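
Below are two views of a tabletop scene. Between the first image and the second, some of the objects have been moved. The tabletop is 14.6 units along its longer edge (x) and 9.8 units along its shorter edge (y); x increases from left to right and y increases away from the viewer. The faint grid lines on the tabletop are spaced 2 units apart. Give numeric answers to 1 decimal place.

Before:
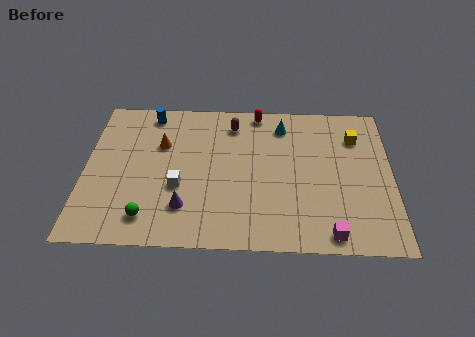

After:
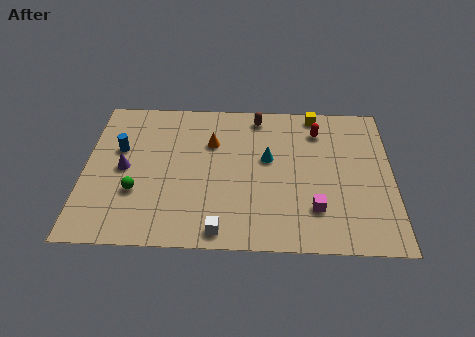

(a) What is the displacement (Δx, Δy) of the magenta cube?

(-0.7, 1.5)

The magenta cube started near (11.6, 1.0) and ended near (10.9, 2.5).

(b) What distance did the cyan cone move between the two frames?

2.4

The cyan cone was near (9.4, 8.0) before and (8.7, 5.7) after, so it travelled √(0.7² + 2.3²) ≈ 2.4 units.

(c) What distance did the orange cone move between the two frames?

2.4

The orange cone was near (3.6, 6.5) before and (6.0, 6.7) after, so it travelled √(2.4² + 0.2²) ≈ 2.4 units.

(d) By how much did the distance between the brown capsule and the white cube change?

+2.8

Before: roughly 5.0 units apart; after: 7.8. That's 2.8 units further apart.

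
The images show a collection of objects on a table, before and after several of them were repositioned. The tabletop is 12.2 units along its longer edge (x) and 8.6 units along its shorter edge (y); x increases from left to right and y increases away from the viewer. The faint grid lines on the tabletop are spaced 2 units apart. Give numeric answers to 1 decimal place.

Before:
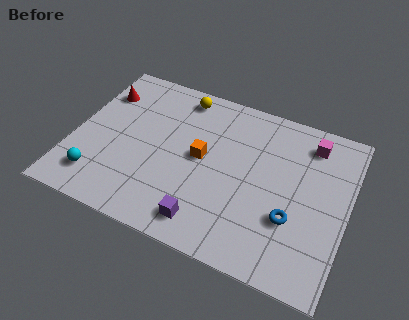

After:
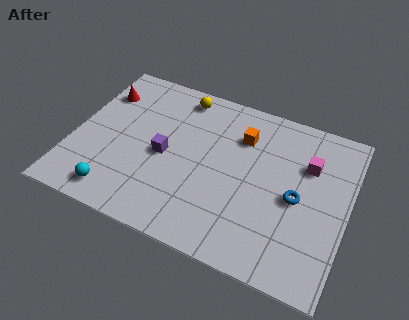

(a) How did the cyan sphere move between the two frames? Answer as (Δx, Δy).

(0.9, -0.5)

The cyan sphere started near (1.4, 1.7) and ended near (2.3, 1.2).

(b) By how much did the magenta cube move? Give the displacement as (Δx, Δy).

(0.0, -1.2)

From the two frames, the magenta cube sits at roughly (10.3, 7.1) before and (10.3, 5.9) after.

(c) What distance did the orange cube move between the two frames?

2.4

From (5.7, 4.5) to (7.3, 6.3), the orange cube covered √(1.6² + 1.8²) ≈ 2.4 units.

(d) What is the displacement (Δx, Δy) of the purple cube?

(-2.2, 2.7)

The purple cube was at about (6.3, 1.3) and moved to about (4.1, 4.0).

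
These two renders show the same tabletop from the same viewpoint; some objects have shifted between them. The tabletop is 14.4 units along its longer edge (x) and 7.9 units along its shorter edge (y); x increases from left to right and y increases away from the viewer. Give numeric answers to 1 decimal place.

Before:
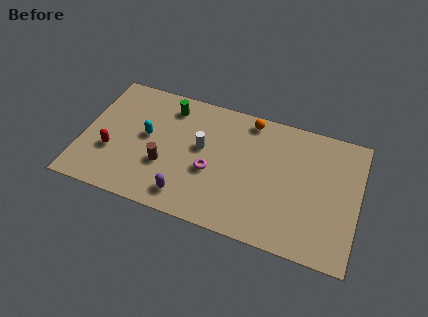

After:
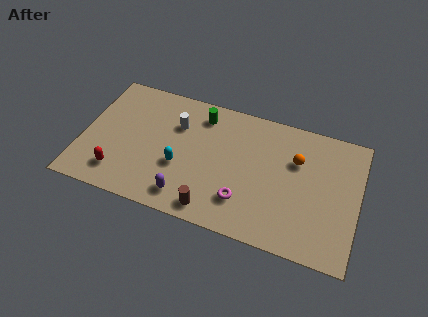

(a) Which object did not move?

the purple capsule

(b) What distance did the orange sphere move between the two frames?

3.1

The orange sphere moved from about (8.5, 7.0) to (11.1, 5.3), a distance of √(2.6² + 1.7²) ≈ 3.1.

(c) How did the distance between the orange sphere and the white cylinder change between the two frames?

+2.9

They were about 3.4 units apart before and 6.3 after — 2.9 units further apart.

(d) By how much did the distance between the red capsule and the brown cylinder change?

+2.2

They were about 2.8 units apart before and 5.0 after — 2.2 units further apart.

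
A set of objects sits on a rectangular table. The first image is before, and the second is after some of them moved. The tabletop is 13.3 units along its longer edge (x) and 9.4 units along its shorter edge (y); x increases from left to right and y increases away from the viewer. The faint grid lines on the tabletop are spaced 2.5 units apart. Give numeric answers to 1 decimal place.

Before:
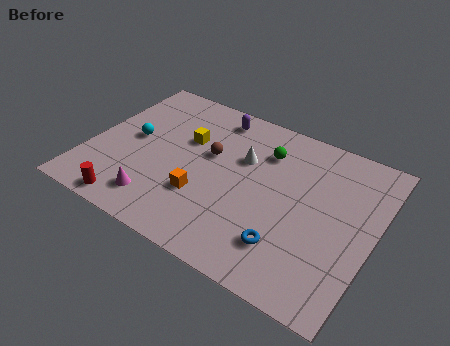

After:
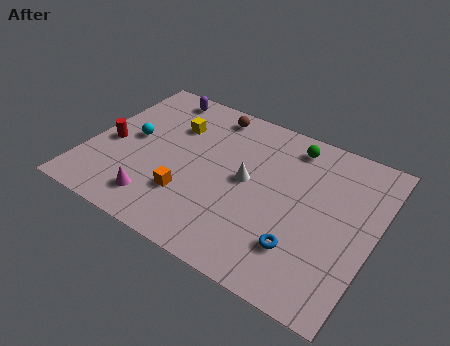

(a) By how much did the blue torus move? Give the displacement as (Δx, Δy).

(0.6, 0.2)

The blue torus started near (9.7, 2.2) and ended near (10.3, 2.4).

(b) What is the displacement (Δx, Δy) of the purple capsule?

(-2.8, 0.2)

The purple capsule started near (5.3, 8.1) and ended near (2.5, 8.3).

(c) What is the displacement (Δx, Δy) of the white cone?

(0.4, -1.2)

The white cone started near (7.0, 6.1) and ended near (7.4, 4.9).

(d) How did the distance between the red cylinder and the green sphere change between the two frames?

+0.8

The distance was about 8.1 in the first image and 8.9 in the second, so they moved 0.8 units further apart.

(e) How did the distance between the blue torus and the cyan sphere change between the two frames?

+0.5

The distance was about 8.3 in the first image and 8.8 in the second, so they moved 0.5 units further apart.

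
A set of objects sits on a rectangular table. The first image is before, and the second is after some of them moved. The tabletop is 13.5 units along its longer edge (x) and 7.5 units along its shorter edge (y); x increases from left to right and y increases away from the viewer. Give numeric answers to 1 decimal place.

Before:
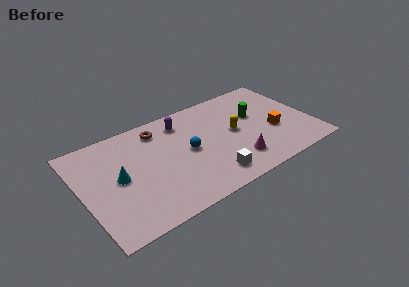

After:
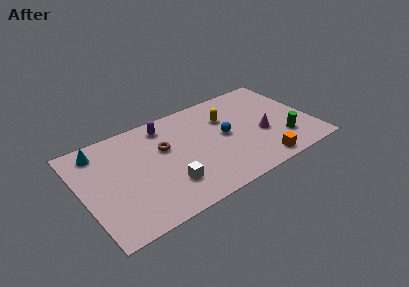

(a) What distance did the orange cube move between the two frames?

2.3

From (11.2, 2.9) to (10.0, 0.9), the orange cube covered √(1.2² + 2.0²) ≈ 2.3 units.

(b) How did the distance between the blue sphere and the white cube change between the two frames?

+1.5

They were about 2.7 units apart before and 4.2 after — 1.5 units further apart.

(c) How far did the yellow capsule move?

1.3

The yellow capsule moved from about (9.0, 3.9) to (8.7, 5.2), a distance of √(0.3² + 1.3²) ≈ 1.3.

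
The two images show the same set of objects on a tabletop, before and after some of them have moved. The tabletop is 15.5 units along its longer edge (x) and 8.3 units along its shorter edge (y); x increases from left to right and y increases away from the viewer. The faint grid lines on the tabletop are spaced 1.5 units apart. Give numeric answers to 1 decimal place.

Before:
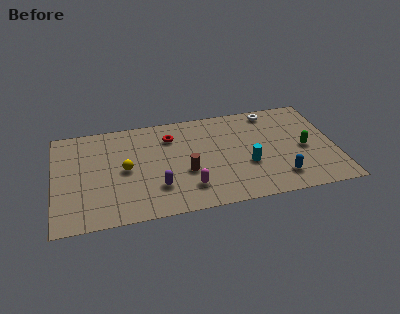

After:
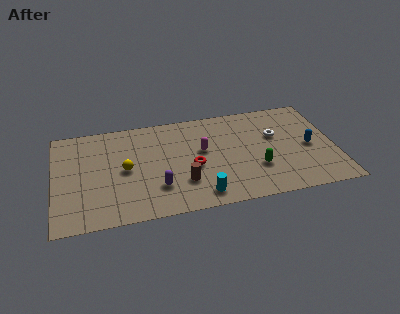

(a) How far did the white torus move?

2.1

The white torus moved from about (12.2, 7.3) to (12.3, 5.2), a distance of √(0.1² + 2.1²) ≈ 2.1.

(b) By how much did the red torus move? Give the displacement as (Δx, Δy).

(1.1, -2.7)

From the two frames, the red torus sits at roughly (6.5, 6.3) before and (7.6, 3.6) after.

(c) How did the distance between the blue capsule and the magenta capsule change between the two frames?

+1.0

The distance was about 5.0 in the first image and 6.0 in the second, so they moved 1.0 units further apart.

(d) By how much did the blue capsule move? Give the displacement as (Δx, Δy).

(1.8, 2.2)

The blue capsule started near (12.3, 1.7) and ended near (14.1, 3.9).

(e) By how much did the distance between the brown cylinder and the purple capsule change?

-0.4

The distance was about 1.8 in the first image and 1.4 in the second, so they moved 0.4 units closer together.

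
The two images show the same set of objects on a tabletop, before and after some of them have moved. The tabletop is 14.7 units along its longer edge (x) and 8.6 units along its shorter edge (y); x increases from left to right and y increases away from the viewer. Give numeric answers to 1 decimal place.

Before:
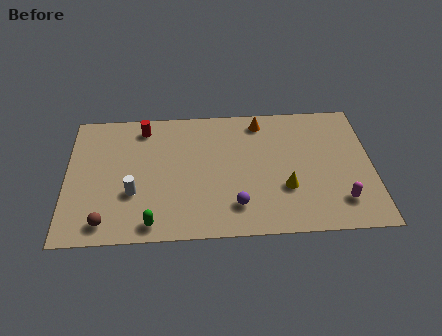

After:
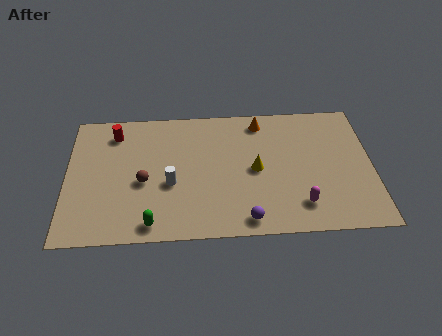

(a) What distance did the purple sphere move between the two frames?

1.0

From (8.1, 1.9) to (8.6, 1.0), the purple sphere covered √(0.5² + 0.9²) ≈ 1.0 units.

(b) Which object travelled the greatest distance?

the brown sphere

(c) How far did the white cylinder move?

1.9

The white cylinder was near (3.2, 3.0) before and (5.0, 3.5) after, so it travelled √(1.8² + 0.5²) ≈ 1.9 units.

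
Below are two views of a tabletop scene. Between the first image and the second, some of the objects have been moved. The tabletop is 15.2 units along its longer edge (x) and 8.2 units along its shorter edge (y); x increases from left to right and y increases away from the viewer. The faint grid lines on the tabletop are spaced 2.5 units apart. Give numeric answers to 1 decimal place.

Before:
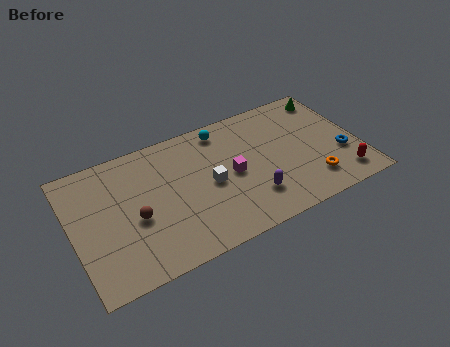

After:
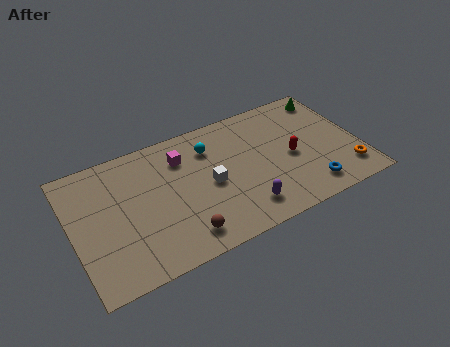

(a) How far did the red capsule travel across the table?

3.4

From (14.0, 1.4) to (11.6, 3.8), the red capsule covered √(2.4² + 2.4²) ≈ 3.4 units.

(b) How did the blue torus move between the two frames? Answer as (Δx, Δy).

(-2.0, -1.5)

The blue torus was at about (14.2, 2.9) and moved to about (12.2, 1.4).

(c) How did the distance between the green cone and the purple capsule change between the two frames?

+0.7

The distance was about 7.0 in the first image and 7.7 in the second, so they moved 0.7 units further apart.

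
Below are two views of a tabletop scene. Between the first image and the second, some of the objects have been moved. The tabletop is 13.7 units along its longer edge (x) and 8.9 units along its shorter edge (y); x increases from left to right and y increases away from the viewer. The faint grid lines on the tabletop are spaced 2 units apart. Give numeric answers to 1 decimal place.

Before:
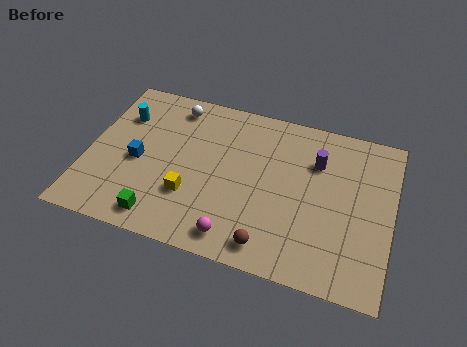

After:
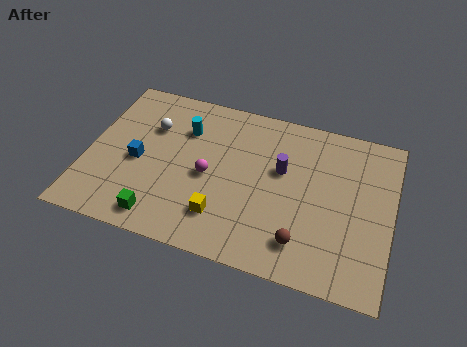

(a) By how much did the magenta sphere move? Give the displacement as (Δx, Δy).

(-1.5, 2.9)

From the two frames, the magenta sphere sits at roughly (7.0, 1.2) before and (5.5, 4.1) after.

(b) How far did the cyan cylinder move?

2.9

From (1.3, 6.4) to (4.2, 6.4), the cyan cylinder covered √(2.9² + 0.0²) ≈ 2.9 units.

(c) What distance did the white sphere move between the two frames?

1.7

The white sphere was near (3.6, 7.6) before and (2.7, 6.1) after, so it travelled √(0.9² + 1.5²) ≈ 1.7 units.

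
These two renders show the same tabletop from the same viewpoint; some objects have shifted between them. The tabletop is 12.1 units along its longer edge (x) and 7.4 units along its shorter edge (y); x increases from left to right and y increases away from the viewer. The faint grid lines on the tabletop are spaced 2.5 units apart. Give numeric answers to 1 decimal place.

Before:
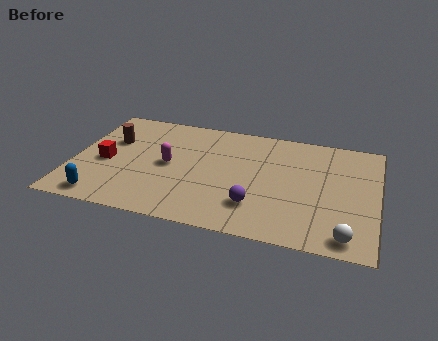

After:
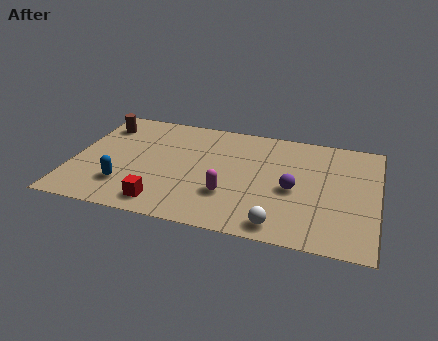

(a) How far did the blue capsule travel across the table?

1.3

The blue capsule was near (1.4, 0.9) before and (2.2, 1.9) after, so it travelled √(0.8² + 1.0²) ≈ 1.3 units.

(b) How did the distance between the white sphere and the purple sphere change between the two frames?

-1.3

They were about 3.7 units apart before and 2.4 after — 1.3 units closer together.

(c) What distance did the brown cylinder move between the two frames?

1.1

From (1.4, 4.8) to (0.9, 5.8), the brown cylinder covered √(0.5² + 1.0²) ≈ 1.1 units.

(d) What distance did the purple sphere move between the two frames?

2.0

The purple sphere moved from about (7.4, 1.9) to (8.8, 3.3), a distance of √(1.4² + 1.4²) ≈ 2.0.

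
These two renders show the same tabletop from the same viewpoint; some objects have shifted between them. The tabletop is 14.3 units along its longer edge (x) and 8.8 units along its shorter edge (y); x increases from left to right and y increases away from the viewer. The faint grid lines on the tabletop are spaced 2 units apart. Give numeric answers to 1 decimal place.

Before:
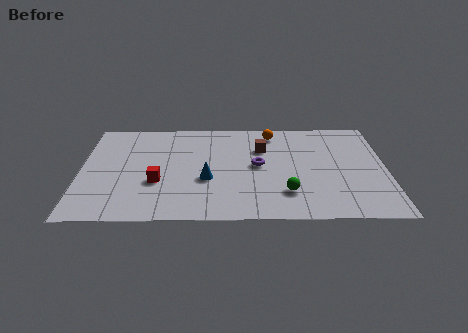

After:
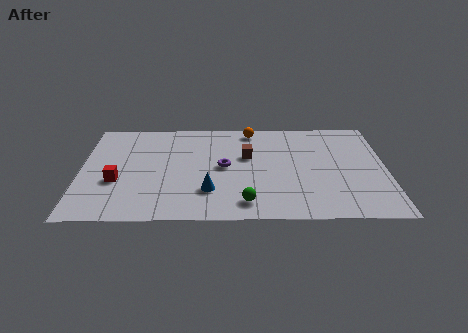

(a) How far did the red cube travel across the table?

1.9

The red cube was near (3.6, 3.2) before and (1.7, 3.3) after, so it travelled √(1.9² + 0.1²) ≈ 1.9 units.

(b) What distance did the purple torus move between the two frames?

1.6

The purple torus moved from about (8.3, 4.6) to (6.7, 4.5), a distance of √(1.6² + 0.1²) ≈ 1.6.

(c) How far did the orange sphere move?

1.0

The orange sphere was near (9.0, 7.5) before and (8.0, 7.8) after, so it travelled √(1.0² + 0.3²) ≈ 1.0 units.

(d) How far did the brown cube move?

1.0

The brown cube moved from about (8.5, 6.1) to (7.8, 5.4), a distance of √(0.7² + 0.7²) ≈ 1.0.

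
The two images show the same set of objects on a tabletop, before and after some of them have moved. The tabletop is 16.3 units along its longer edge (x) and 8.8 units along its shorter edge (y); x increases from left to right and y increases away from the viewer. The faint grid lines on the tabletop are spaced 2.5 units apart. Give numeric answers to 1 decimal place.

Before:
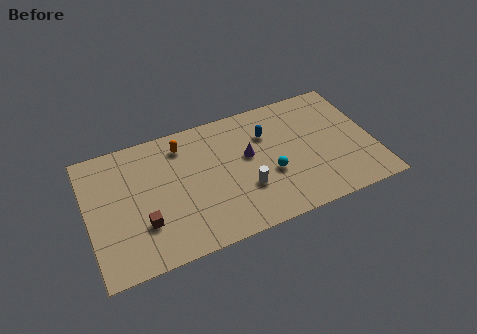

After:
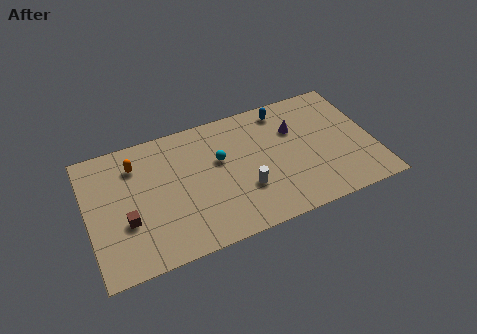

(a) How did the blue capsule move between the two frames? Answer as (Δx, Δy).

(1.1, 1.4)

The blue capsule was at about (10.4, 6.2) and moved to about (11.5, 7.6).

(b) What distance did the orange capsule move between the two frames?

2.7

From (5.6, 7.2) to (2.9, 6.8), the orange capsule covered √(2.7² + 0.4²) ≈ 2.7 units.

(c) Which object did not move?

the white cylinder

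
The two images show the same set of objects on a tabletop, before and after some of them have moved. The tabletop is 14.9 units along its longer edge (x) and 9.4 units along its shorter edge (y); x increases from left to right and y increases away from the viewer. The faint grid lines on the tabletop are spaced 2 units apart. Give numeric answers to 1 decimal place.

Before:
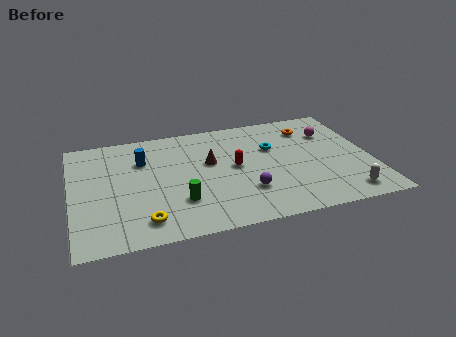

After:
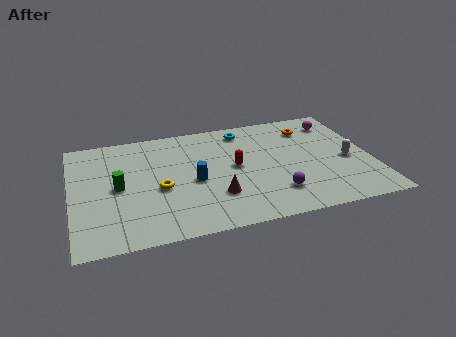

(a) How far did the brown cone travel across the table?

2.9

From (6.9, 5.6) to (7.0, 2.7), the brown cone covered √(0.1² + 2.9²) ≈ 2.9 units.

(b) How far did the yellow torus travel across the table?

2.6

The yellow torus was near (3.4, 1.6) before and (4.3, 4.0) after, so it travelled √(0.9² + 2.4²) ≈ 2.6 units.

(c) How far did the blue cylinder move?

3.4

The blue cylinder was near (3.6, 6.6) before and (6.0, 4.2) after, so it travelled √(2.4² + 2.4²) ≈ 3.4 units.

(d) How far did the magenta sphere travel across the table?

1.0

The magenta sphere was near (13.1, 6.7) before and (13.5, 7.6) after, so it travelled √(0.4² + 0.9²) ≈ 1.0 units.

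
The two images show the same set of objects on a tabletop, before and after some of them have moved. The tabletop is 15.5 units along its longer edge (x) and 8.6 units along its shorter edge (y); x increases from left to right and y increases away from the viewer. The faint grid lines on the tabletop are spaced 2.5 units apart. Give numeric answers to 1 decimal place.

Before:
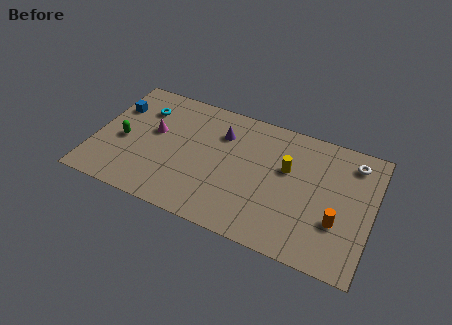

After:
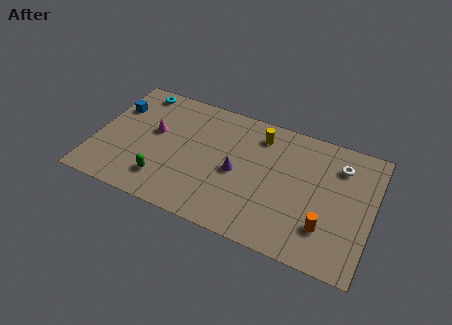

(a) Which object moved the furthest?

the green capsule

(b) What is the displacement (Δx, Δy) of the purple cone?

(1.1, -2.3)

The purple cone started near (6.9, 6.3) and ended near (8.0, 4.0).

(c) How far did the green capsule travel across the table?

3.1

From (1.6, 3.8) to (4.1, 1.9), the green capsule covered √(2.5² + 1.9²) ≈ 3.1 units.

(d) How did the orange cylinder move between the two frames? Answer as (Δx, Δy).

(-0.6, -0.6)

From the two frames, the orange cylinder sits at roughly (13.7, 2.9) before and (13.1, 2.3) after.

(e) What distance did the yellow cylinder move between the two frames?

2.4

The yellow cylinder moved from about (10.7, 5.3) to (9.0, 7.0), a distance of √(1.7² + 1.7²) ≈ 2.4.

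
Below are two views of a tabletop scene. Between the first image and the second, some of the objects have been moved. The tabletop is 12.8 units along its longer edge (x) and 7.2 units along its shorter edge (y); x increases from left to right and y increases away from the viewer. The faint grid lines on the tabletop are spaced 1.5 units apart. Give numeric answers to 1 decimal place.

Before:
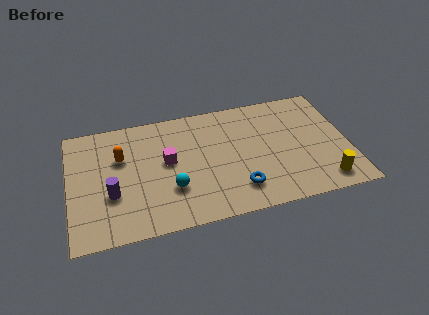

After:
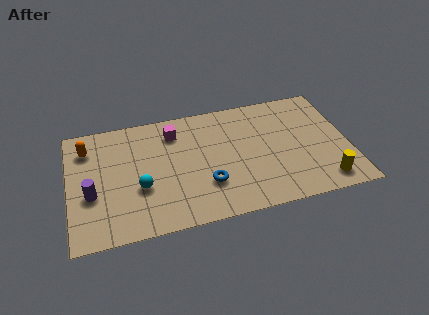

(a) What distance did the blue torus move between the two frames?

1.5

The blue torus moved from about (7.6, 1.6) to (6.2, 2.2), a distance of √(1.4² + 0.6²) ≈ 1.5.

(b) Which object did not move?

the yellow cylinder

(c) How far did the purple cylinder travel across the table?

0.9

The purple cylinder was near (1.9, 2.6) before and (1.0, 2.8) after, so it travelled √(0.9² + 0.2²) ≈ 0.9 units.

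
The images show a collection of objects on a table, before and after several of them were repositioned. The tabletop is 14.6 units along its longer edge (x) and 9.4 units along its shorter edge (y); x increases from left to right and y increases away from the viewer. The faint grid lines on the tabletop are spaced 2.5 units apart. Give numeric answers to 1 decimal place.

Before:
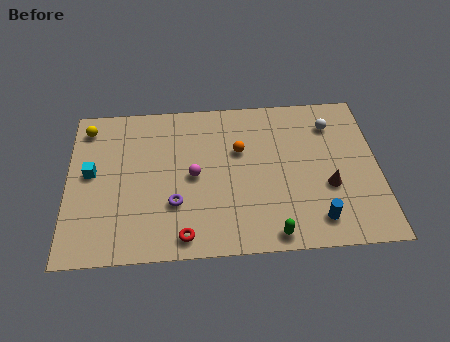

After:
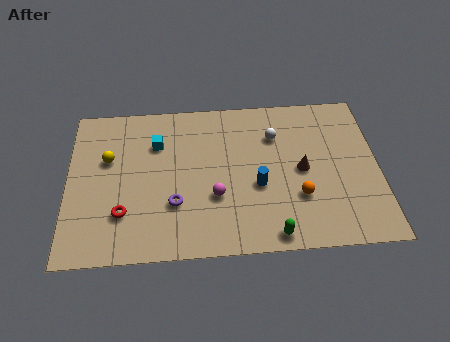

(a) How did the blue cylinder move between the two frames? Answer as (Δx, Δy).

(-2.7, 2.2)

The blue cylinder was at about (11.6, 1.6) and moved to about (8.9, 3.8).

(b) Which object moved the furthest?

the orange sphere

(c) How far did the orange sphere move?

4.0

The orange sphere was near (8.1, 6.0) before and (10.8, 3.0) after, so it travelled √(2.7² + 3.0²) ≈ 4.0 units.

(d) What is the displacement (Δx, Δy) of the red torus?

(-2.8, 1.5)

From the two frames, the red torus sits at roughly (5.4, 1.1) before and (2.6, 2.6) after.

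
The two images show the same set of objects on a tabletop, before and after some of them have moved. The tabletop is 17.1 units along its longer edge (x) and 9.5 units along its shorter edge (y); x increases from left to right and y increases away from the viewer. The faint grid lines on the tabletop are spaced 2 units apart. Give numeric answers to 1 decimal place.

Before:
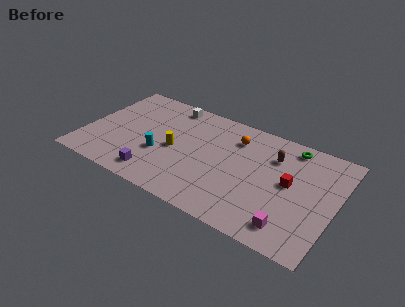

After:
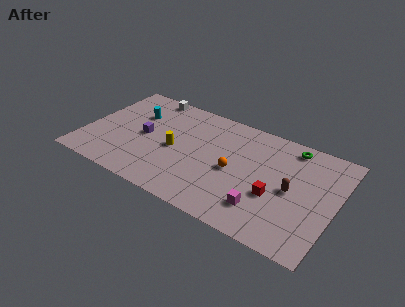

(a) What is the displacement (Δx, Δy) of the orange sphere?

(0.3, -2.9)

The orange sphere was at about (10.0, 7.3) and moved to about (10.3, 4.4).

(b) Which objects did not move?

the yellow cylinder and the green torus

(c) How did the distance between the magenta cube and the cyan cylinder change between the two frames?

+1.0

They were about 9.4 units apart before and 10.4 after — 1.0 units further apart.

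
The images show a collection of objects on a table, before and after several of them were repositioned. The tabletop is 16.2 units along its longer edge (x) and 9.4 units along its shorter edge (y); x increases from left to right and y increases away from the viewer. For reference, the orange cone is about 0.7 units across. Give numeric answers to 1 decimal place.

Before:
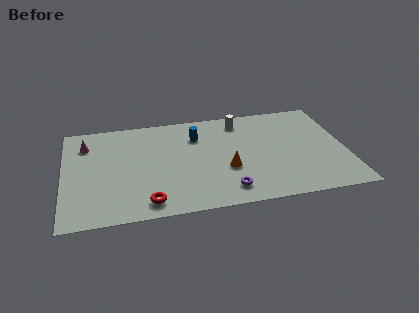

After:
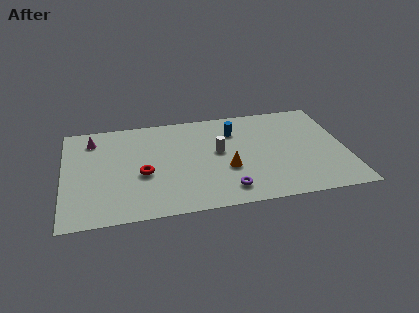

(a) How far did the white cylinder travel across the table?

3.0

The white cylinder was near (10.3, 7.9) before and (8.9, 5.2) after, so it travelled √(1.4² + 2.7²) ≈ 3.0 units.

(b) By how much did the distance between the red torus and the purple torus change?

+0.7

The distance was about 4.5 in the first image and 5.2 in the second, so they moved 0.7 units further apart.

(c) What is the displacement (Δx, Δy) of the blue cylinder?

(2.2, 0.1)

The blue cylinder started near (7.7, 6.9) and ended near (9.9, 7.0).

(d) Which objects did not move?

the purple torus and the orange cone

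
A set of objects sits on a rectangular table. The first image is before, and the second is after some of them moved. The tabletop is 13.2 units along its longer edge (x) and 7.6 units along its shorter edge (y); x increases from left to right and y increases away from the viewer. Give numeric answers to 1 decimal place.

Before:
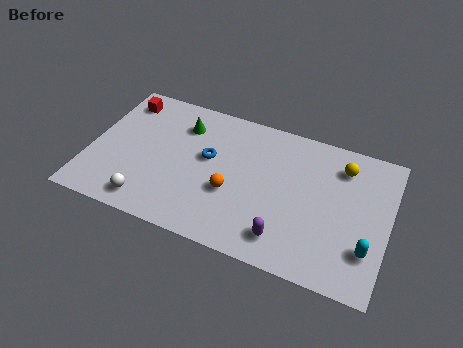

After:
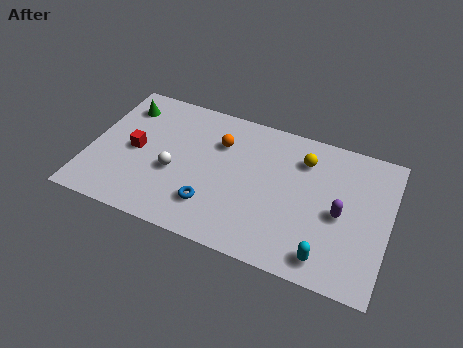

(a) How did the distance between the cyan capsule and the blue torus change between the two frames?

-2.4

Before: roughly 7.6 units apart; after: 5.2. That's 2.4 units closer together.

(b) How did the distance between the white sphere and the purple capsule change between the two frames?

+1.3

They were about 6.0 units apart before and 7.3 after — 1.3 units further apart.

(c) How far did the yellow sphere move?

1.7

From (11.0, 6.0) to (9.3, 5.8), the yellow sphere covered √(1.7² + 0.2²) ≈ 1.7 units.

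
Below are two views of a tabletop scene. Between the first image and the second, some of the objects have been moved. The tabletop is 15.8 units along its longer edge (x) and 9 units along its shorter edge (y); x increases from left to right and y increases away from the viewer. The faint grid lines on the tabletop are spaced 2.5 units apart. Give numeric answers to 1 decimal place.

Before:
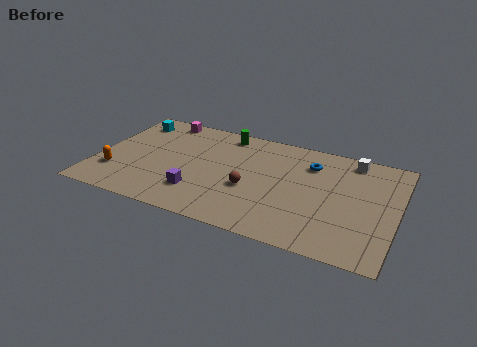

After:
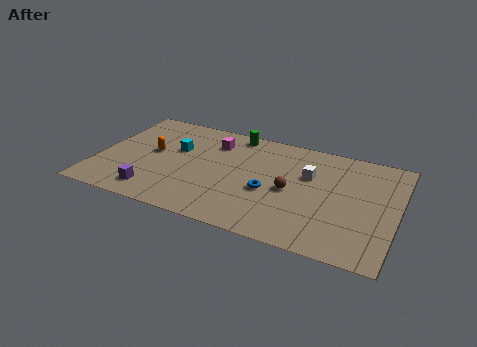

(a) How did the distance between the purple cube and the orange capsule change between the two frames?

-1.1

Before: roughly 4.5 units apart; after: 3.4. That's 1.1 units closer together.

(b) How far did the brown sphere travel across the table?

2.2

The brown sphere moved from about (8.2, 3.6) to (10.3, 4.2), a distance of √(2.1² + 0.6²) ≈ 2.2.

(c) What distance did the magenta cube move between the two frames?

3.2

The magenta cube moved from about (2.9, 8.1) to (5.9, 6.9), a distance of √(3.0² + 1.2²) ≈ 3.2.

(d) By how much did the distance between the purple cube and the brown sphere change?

+4.6

The distance was about 2.9 in the first image and 7.5 in the second, so they moved 4.6 units further apart.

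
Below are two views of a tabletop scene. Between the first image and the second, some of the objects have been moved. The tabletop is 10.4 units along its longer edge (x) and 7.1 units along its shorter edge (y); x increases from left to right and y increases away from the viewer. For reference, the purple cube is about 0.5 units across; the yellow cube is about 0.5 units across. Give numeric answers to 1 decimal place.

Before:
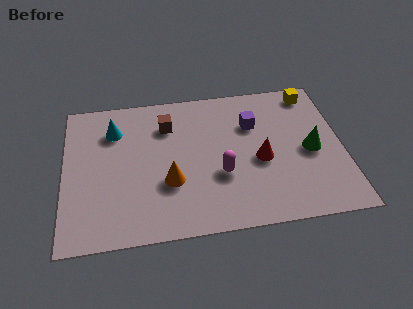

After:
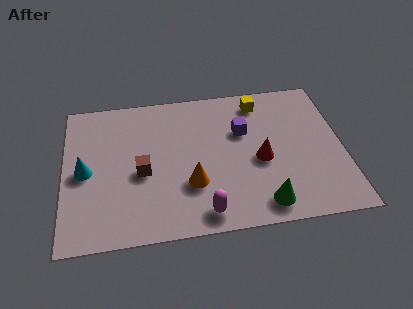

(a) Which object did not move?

the red cone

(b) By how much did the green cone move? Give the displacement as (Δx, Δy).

(-1.9, -2.3)

The green cone started near (9.2, 3.3) and ended near (7.3, 1.0).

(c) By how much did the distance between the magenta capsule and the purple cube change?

+1.4

They were about 2.6 units apart before and 4.0 after — 1.4 units further apart.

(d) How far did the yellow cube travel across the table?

2.0

From (9.4, 6.2) to (7.4, 6.0), the yellow cube covered √(2.0² + 0.2²) ≈ 2.0 units.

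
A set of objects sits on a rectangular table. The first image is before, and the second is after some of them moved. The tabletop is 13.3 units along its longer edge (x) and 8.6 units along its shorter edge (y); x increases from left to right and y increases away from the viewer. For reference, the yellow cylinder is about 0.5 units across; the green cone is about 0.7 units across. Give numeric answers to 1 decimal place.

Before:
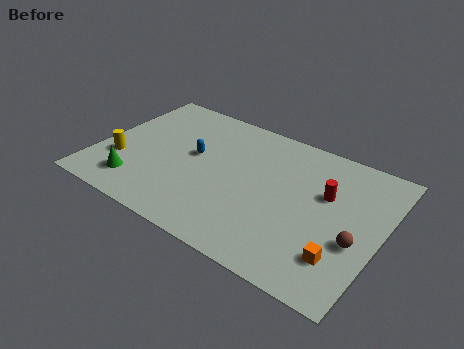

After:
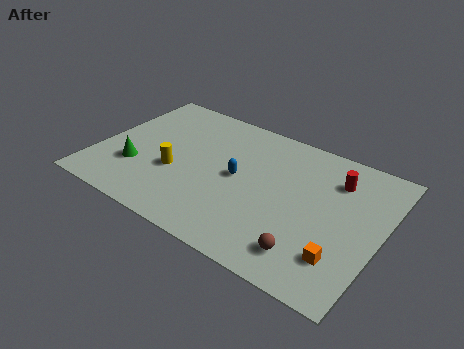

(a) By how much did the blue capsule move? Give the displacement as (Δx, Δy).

(2.2, -0.4)

The blue capsule started near (4.4, 4.8) and ended near (6.6, 4.4).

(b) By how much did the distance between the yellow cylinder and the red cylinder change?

-2.0

The distance was about 9.8 in the first image and 7.8 in the second, so they moved 2.0 units closer together.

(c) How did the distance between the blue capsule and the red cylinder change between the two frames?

-1.4

The distance was about 6.2 in the first image and 4.8 in the second, so they moved 1.4 units closer together.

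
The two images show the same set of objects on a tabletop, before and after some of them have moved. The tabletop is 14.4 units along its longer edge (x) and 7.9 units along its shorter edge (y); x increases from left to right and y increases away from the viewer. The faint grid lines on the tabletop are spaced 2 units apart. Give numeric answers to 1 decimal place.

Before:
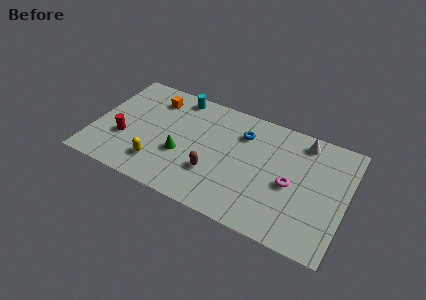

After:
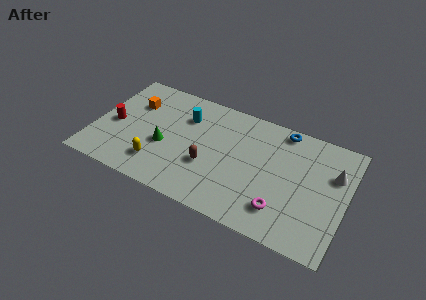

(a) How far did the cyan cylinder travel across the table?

1.4

From (4.4, 7.0) to (5.0, 5.7), the cyan cylinder covered √(0.6² + 1.3²) ≈ 1.4 units.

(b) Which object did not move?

the yellow capsule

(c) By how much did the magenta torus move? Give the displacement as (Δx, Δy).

(-0.3, -1.8)

From the two frames, the magenta torus sits at roughly (11.3, 3.6) before and (11.0, 1.8) after.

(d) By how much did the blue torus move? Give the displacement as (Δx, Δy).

(2.2, 1.2)

The blue torus was at about (8.3, 5.9) and moved to about (10.5, 7.1).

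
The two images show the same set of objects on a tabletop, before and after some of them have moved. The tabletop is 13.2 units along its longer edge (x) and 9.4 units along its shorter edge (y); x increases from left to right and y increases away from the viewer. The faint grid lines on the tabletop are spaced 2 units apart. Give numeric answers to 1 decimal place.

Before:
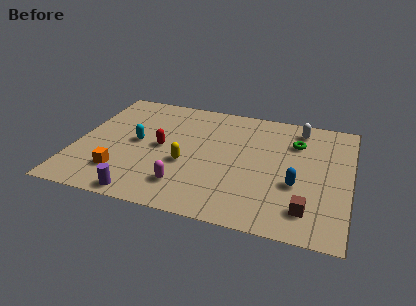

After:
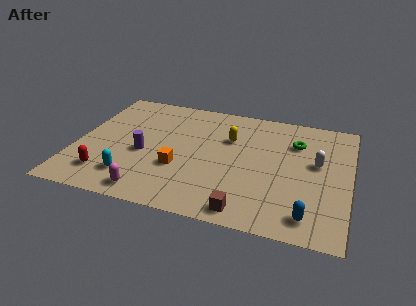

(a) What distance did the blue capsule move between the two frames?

2.2

From (10.7, 3.5) to (11.4, 1.4), the blue capsule covered √(0.7² + 2.1²) ≈ 2.2 units.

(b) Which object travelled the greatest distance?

the red capsule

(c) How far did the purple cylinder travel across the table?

3.2

From (3.6, 0.8) to (3.3, 4.0), the purple cylinder covered √(0.3² + 3.2²) ≈ 3.2 units.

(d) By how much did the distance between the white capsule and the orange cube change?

-3.2

They were about 10.0 units apart before and 6.8 after — 3.2 units closer together.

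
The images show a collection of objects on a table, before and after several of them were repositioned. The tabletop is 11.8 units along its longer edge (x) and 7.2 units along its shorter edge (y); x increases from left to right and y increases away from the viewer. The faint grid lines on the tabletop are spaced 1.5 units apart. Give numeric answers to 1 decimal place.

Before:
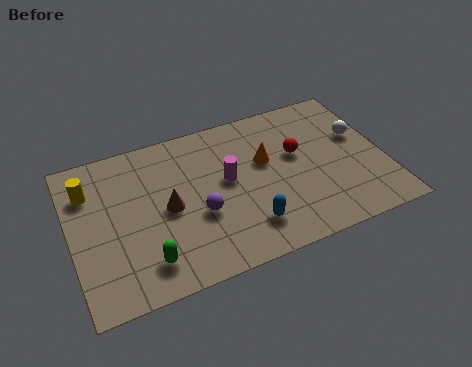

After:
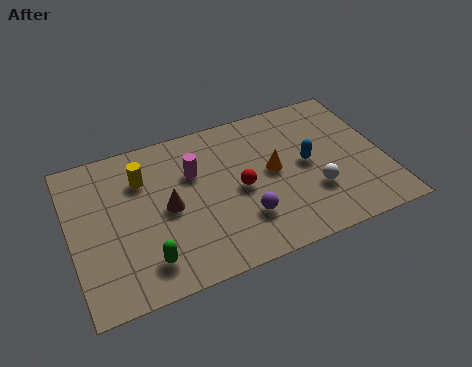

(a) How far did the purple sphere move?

1.8

From (4.7, 2.8) to (6.3, 2.0), the purple sphere covered √(1.6² + 0.8²) ≈ 1.8 units.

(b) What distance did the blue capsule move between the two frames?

3.3

The blue capsule moved from about (6.4, 1.6) to (8.9, 3.7), a distance of √(2.5² + 2.1²) ≈ 3.3.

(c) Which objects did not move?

the green capsule and the brown cone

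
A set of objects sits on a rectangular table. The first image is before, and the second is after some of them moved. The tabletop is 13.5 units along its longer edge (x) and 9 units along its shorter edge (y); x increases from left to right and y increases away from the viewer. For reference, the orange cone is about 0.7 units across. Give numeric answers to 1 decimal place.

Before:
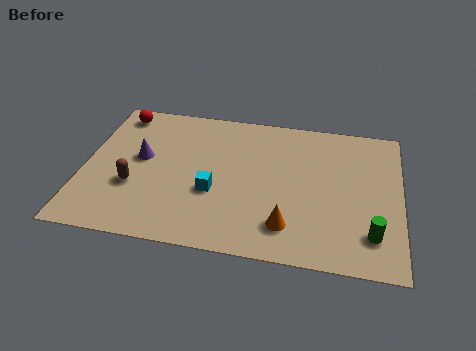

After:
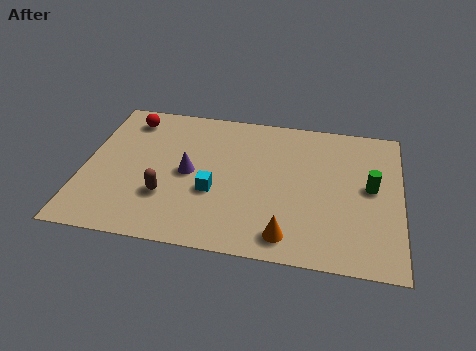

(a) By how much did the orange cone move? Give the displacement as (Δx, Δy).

(0.0, -0.6)

From the two frames, the orange cone sits at roughly (8.8, 1.9) before and (8.8, 1.3) after.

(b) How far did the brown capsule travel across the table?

1.5

The brown capsule moved from about (2.2, 3.2) to (3.6, 2.8), a distance of √(1.4² + 0.4²) ≈ 1.5.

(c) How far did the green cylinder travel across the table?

2.8

The green cylinder was near (12.3, 2.0) before and (12.2, 4.8) after, so it travelled √(0.1² + 2.8²) ≈ 2.8 units.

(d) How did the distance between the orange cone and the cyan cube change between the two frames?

+0.3

The distance was about 3.5 in the first image and 3.8 in the second, so they moved 0.3 units further apart.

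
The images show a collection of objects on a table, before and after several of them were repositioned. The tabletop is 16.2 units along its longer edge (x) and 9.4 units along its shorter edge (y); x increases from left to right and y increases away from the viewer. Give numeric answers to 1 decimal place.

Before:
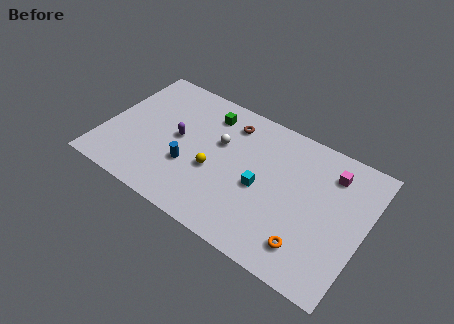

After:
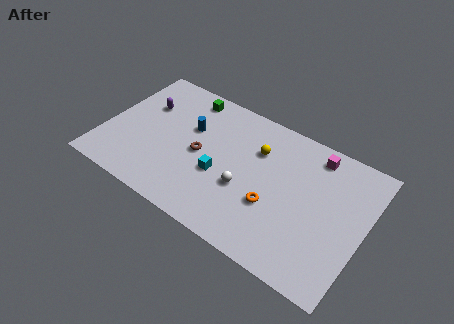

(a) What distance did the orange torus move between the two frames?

2.8

The orange torus was near (13.2, 1.9) before and (10.8, 3.4) after, so it travelled √(2.4² + 1.5²) ≈ 2.8 units.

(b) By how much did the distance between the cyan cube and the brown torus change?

-2.6

Before: roughly 4.2 units apart; after: 1.6. That's 2.6 units closer together.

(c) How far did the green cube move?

1.6

The green cube was near (6.0, 7.6) before and (4.5, 8.2) after, so it travelled √(1.5² + 0.6²) ≈ 1.6 units.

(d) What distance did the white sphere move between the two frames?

3.0

The white sphere was near (7.0, 5.9) before and (9.0, 3.6) after, so it travelled √(2.0² + 2.3²) ≈ 3.0 units.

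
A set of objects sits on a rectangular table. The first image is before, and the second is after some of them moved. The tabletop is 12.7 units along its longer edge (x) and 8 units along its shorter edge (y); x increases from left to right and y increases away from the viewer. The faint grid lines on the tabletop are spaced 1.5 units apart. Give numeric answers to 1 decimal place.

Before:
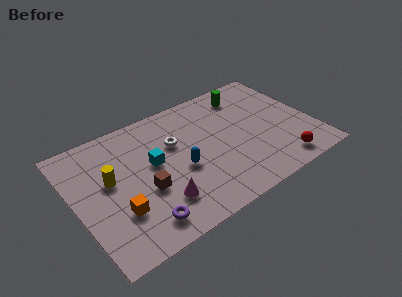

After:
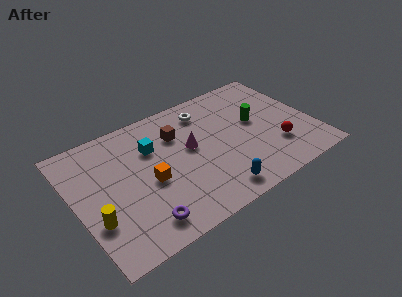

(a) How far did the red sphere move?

1.2

From (10.5, 1.1) to (10.5, 2.3), the red sphere covered √(0.0² + 1.2²) ≈ 1.2 units.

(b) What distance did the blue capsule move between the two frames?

2.7

The blue capsule was near (5.5, 3.4) before and (6.9, 1.1) after, so it travelled √(1.4² + 2.3²) ≈ 2.7 units.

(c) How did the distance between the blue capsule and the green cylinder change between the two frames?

-0.8

The distance was about 5.3 in the first image and 4.5 in the second, so they moved 0.8 units closer together.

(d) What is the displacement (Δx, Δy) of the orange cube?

(1.8, 1.0)

The orange cube started near (2.0, 2.5) and ended near (3.8, 3.5).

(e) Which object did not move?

the purple torus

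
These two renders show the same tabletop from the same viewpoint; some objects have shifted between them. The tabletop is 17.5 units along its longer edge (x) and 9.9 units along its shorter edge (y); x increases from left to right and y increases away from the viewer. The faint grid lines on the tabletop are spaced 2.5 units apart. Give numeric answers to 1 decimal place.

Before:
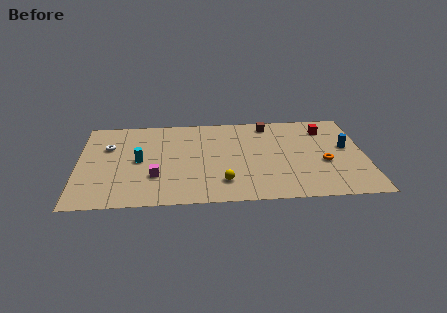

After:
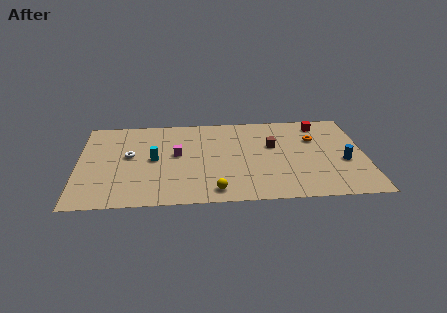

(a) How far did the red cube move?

0.7

The red cube was near (15.2, 7.8) before and (14.9, 8.4) after, so it travelled √(0.3² + 0.6²) ≈ 0.7 units.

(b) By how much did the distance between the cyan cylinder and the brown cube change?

-1.4

They were about 8.8 units apart before and 7.4 after — 1.4 units closer together.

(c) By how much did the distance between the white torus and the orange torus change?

-2.0

They were about 13.5 units apart before and 11.5 after — 2.0 units closer together.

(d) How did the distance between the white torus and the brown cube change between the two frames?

-1.3

The distance was about 10.1 in the first image and 8.8 in the second, so they moved 1.3 units closer together.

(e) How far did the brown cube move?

2.5

From (11.7, 8.6) to (11.9, 6.1), the brown cube covered √(0.2² + 2.5²) ≈ 2.5 units.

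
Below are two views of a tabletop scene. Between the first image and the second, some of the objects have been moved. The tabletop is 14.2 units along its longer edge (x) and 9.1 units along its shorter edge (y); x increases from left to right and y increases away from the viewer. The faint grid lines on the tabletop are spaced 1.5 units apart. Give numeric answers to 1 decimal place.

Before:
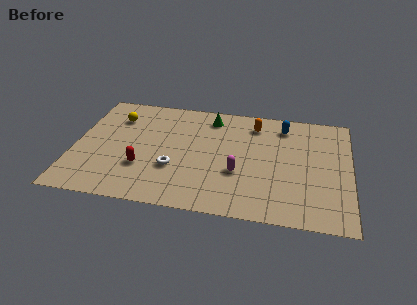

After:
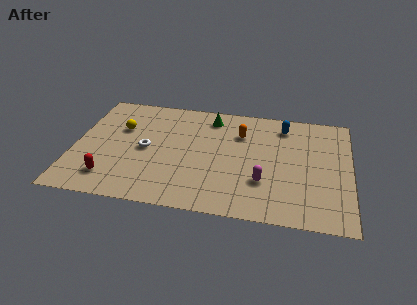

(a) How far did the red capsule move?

1.9

The red capsule moved from about (3.6, 2.9) to (2.0, 1.8), a distance of √(1.6² + 1.1²) ≈ 1.9.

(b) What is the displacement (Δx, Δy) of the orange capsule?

(-0.7, -0.9)

The orange capsule started near (9.2, 7.4) and ended near (8.5, 6.5).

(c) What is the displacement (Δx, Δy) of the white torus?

(-1.5, 1.3)

The white torus started near (5.2, 3.1) and ended near (3.7, 4.4).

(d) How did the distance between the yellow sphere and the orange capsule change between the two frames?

-1.0

They were about 7.2 units apart before and 6.2 after — 1.0 units closer together.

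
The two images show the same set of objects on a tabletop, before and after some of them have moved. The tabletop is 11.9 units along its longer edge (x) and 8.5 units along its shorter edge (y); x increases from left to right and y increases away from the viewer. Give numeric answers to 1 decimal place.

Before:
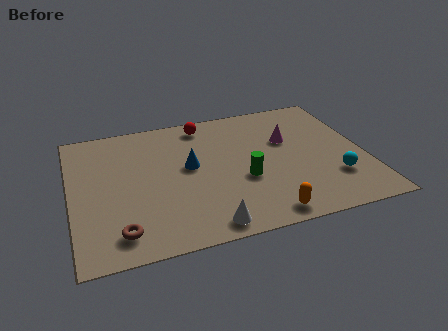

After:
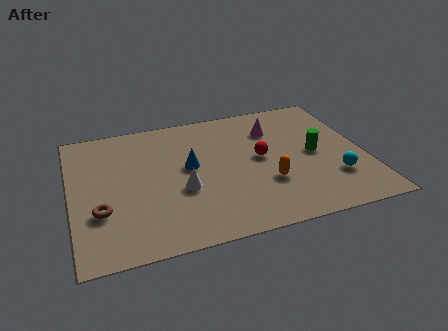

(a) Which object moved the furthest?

the red sphere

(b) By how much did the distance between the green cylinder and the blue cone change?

+2.6

The distance was about 2.5 in the first image and 5.1 in the second, so they moved 2.6 units further apart.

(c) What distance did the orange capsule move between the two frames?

1.9

From (7.5, 0.9) to (7.8, 2.8), the orange capsule covered √(0.3² + 1.9²) ≈ 1.9 units.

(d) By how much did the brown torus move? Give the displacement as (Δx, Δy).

(-0.7, 1.4)

The brown torus started near (1.8, 1.4) and ended near (1.1, 2.8).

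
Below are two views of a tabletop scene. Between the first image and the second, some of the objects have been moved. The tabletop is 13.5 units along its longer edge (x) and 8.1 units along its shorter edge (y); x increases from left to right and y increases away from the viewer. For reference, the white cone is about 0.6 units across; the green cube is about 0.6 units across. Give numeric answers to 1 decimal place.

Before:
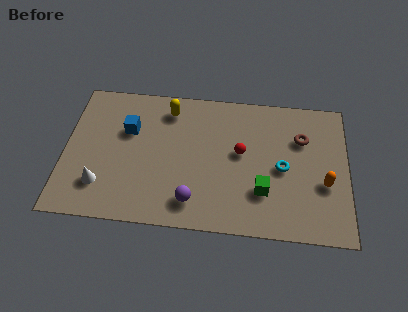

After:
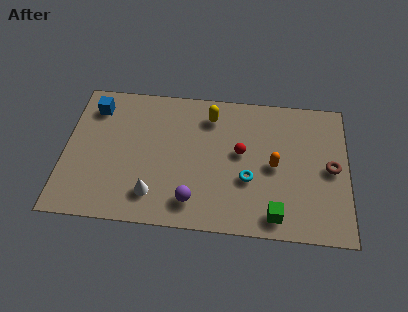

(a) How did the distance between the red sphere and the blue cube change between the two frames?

+1.9

The distance was about 5.5 in the first image and 7.4 in the second, so they moved 1.9 units further apart.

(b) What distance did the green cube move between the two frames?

1.4

The green cube was near (9.5, 2.4) before and (10.1, 1.1) after, so it travelled √(0.6² + 1.3²) ≈ 1.4 units.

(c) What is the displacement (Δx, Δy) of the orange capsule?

(-2.4, 0.8)

The orange capsule started near (12.4, 3.1) and ended near (10.0, 3.9).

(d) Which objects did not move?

the purple sphere and the red sphere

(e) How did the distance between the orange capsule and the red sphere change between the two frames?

-2.5

They were about 4.2 units apart before and 1.7 after — 2.5 units closer together.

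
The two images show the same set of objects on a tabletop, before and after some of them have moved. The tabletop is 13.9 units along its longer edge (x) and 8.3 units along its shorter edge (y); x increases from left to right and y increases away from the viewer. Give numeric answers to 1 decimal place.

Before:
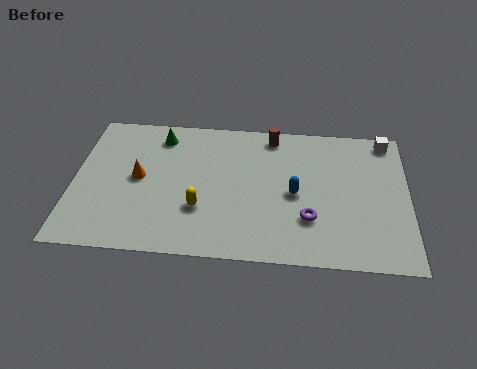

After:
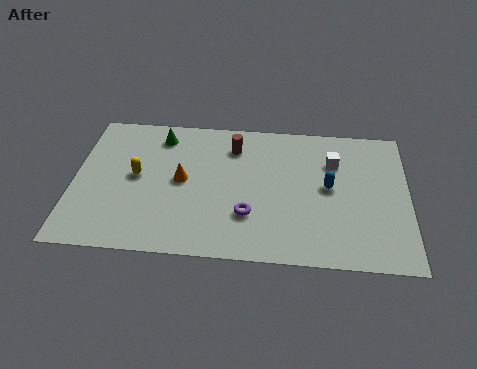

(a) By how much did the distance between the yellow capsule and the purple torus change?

+0.6

They were about 4.5 units apart before and 5.1 after — 0.6 units further apart.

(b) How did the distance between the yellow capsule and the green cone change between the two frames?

-1.9

They were about 4.6 units apart before and 2.7 after — 1.9 units closer together.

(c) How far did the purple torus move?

2.5

The purple torus moved from about (9.8, 2.5) to (7.3, 2.5), a distance of √(2.5² + 0.0²) ≈ 2.5.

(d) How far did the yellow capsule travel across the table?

3.2

The yellow capsule was near (5.3, 2.7) before and (2.6, 4.4) after, so it travelled √(2.7² + 1.7²) ≈ 3.2 units.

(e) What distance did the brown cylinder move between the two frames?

1.8

From (8.2, 7.3) to (6.6, 6.5), the brown cylinder covered √(1.6² + 0.8²) ≈ 1.8 units.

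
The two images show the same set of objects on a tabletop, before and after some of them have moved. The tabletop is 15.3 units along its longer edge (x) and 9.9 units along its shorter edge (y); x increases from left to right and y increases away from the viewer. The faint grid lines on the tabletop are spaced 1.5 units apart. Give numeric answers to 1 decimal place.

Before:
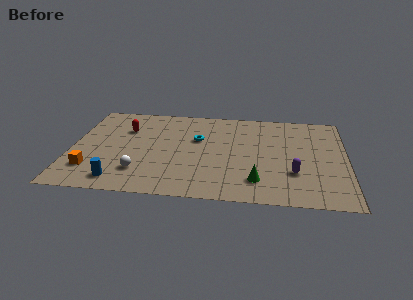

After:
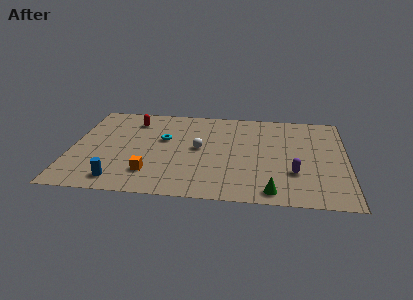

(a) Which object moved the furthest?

the white sphere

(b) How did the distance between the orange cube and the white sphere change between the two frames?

+1.2

Before: roughly 2.7 units apart; after: 3.9. That's 1.2 units further apart.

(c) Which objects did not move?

the purple capsule and the blue cylinder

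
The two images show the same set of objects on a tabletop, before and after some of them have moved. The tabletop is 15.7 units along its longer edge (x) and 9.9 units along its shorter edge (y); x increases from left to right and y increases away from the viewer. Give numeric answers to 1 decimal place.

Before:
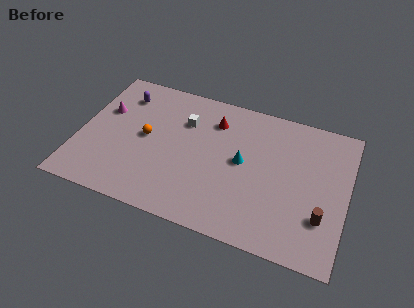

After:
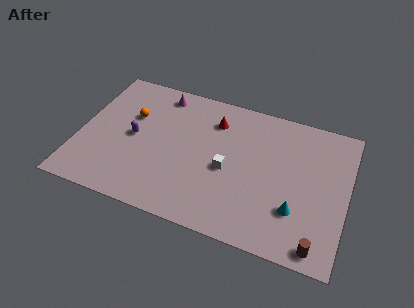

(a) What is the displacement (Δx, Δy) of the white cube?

(2.8, -2.6)

The white cube started near (6.0, 7.0) and ended near (8.8, 4.4).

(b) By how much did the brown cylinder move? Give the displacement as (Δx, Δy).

(-0.1, -1.9)

From the two frames, the brown cylinder sits at roughly (14.4, 2.9) before and (14.3, 1.0) after.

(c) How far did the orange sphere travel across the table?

1.6

From (3.9, 5.1) to (2.9, 6.4), the orange sphere covered √(1.0² + 1.3²) ≈ 1.6 units.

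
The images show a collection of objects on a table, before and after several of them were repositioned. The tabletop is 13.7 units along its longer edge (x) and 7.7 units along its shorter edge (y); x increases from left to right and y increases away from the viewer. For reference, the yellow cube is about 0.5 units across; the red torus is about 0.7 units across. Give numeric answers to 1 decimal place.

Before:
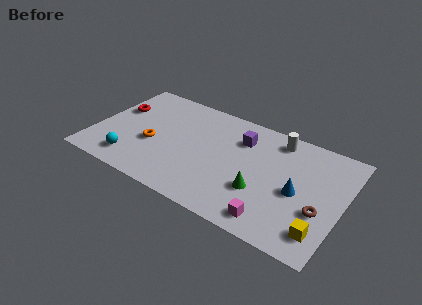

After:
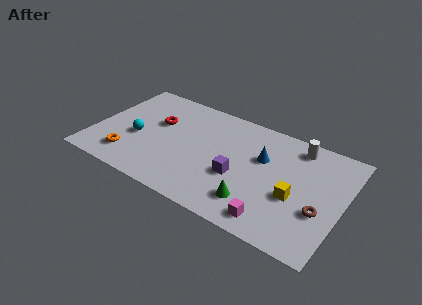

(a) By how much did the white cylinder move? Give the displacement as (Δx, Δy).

(1.1, 0.0)

The white cylinder started near (9.8, 6.6) and ended near (10.9, 6.6).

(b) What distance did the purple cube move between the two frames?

2.7

The purple cube moved from about (7.9, 5.7) to (8.1, 3.0), a distance of √(0.2² + 2.7²) ≈ 2.7.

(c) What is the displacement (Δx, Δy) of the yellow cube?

(-1.6, 1.6)

The yellow cube was at about (12.8, 1.5) and moved to about (11.2, 3.1).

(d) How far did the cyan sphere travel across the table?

1.8

The cyan sphere moved from about (2.4, 1.4) to (2.4, 3.2), a distance of √(0.0² + 1.8²) ≈ 1.8.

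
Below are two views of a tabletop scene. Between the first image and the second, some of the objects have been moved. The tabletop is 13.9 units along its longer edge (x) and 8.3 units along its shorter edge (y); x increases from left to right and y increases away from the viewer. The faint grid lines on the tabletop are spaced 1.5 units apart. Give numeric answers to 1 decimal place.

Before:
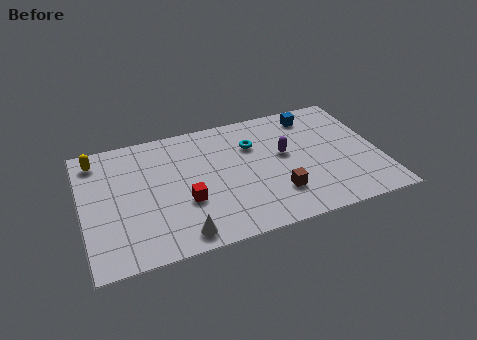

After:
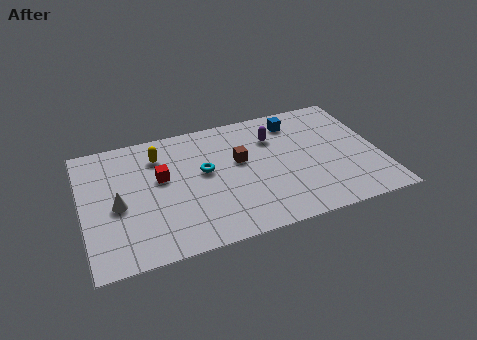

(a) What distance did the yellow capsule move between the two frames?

3.0

The yellow capsule was near (0.8, 7.0) before and (3.7, 6.4) after, so it travelled √(2.9² + 0.6²) ≈ 3.0 units.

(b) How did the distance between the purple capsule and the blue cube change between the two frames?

-1.4

The distance was about 2.8 in the first image and 1.4 in the second, so they moved 1.4 units closer together.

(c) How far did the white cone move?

3.8

From (4.3, 1.0) to (1.6, 3.7), the white cone covered √(2.7² + 2.7²) ≈ 3.8 units.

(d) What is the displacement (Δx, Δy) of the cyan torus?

(-2.4, -1.1)

From the two frames, the cyan torus sits at roughly (8.1, 5.8) before and (5.7, 4.7) after.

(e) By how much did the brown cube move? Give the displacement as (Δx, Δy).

(-1.5, 2.7)

The brown cube was at about (8.9, 2.2) and moved to about (7.4, 4.9).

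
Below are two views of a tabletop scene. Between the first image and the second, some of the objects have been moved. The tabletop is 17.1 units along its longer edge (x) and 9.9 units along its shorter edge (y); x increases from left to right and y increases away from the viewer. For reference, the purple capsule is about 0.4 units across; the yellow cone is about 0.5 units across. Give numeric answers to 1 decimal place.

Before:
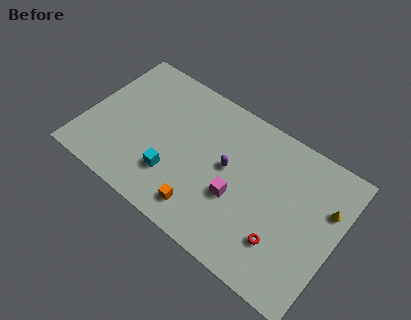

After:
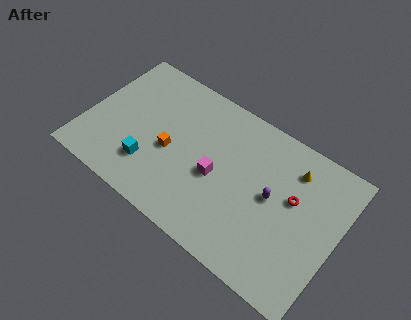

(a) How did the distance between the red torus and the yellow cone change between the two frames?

-2.7

Before: roughly 4.6 units apart; after: 1.9. That's 2.7 units closer together.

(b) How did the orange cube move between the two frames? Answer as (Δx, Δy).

(-2.8, 2.6)

The orange cube was at about (8.6, 1.7) and moved to about (5.8, 4.3).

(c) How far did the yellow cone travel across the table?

2.8

The yellow cone moved from about (16.2, 6.6) to (13.7, 7.8), a distance of √(2.5² + 1.2²) ≈ 2.8.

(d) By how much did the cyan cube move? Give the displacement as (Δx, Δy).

(-1.6, -0.2)

The cyan cube started near (6.3, 2.8) and ended near (4.7, 2.6).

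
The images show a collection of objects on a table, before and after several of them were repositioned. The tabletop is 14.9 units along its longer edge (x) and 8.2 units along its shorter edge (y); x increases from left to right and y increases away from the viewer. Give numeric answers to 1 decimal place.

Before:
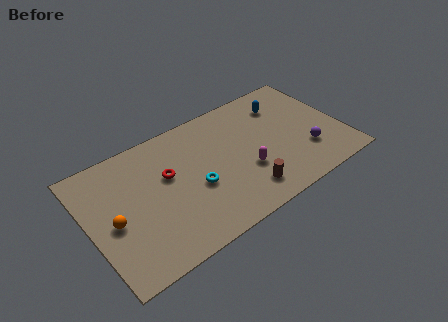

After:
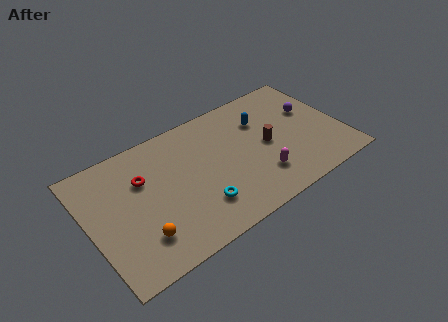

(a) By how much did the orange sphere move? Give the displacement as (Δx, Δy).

(1.3, -1.7)

The orange sphere started near (1.3, 3.7) and ended near (2.6, 2.0).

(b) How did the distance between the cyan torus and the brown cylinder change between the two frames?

+1.6

Before: roughly 3.2 units apart; after: 4.8. That's 1.6 units further apart.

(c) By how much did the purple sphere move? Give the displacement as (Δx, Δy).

(0.8, 2.7)

The purple sphere started near (12.6, 2.4) and ended near (13.4, 5.1).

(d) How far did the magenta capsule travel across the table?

1.1

The magenta capsule was near (9.0, 2.9) before and (9.7, 2.1) after, so it travelled √(0.7² + 0.8²) ≈ 1.1 units.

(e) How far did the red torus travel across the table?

1.5

The red torus moved from about (4.7, 5.0) to (3.3, 5.5), a distance of √(1.4² + 0.5²) ≈ 1.5.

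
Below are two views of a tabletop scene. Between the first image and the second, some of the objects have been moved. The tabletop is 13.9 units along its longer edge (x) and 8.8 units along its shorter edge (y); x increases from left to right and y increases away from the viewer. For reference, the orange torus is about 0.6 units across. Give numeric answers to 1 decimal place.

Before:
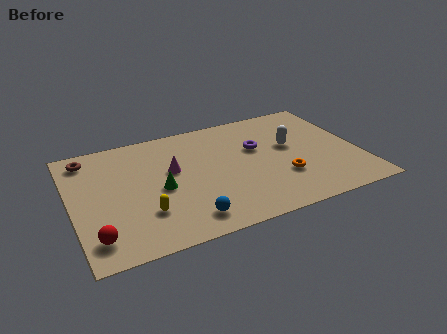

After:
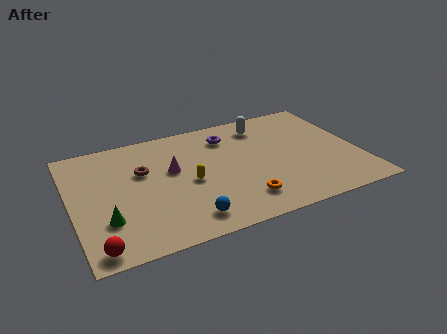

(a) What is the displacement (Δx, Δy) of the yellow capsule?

(2.3, 1.5)

The yellow capsule started near (3.3, 2.5) and ended near (5.6, 4.0).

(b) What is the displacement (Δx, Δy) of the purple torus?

(-1.3, 1.4)

From the two frames, the purple torus sits at roughly (9.1, 5.5) before and (7.8, 6.9) after.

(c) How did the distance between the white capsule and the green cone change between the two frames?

+2.7

They were about 6.6 units apart before and 9.3 after — 2.7 units further apart.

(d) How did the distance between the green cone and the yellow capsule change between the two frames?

+2.6

The distance was about 1.7 in the first image and 4.3 in the second, so they moved 2.6 units further apart.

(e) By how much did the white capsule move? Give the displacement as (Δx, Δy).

(-1.1, 2.1)

From the two frames, the white capsule sits at roughly (10.7, 5.1) before and (9.6, 7.2) after.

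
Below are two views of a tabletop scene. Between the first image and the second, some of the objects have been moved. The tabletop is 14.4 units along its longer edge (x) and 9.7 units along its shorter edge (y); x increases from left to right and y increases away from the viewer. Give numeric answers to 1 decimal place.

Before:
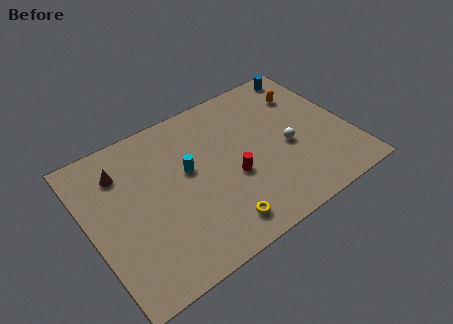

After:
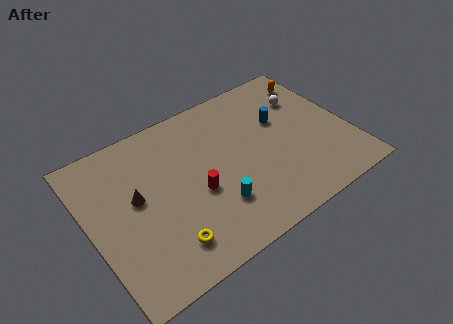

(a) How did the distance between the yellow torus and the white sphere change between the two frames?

+5.0

The distance was about 5.2 in the first image and 10.2 in the second, so they moved 5.0 units further apart.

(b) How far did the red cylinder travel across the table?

2.0

The red cylinder moved from about (7.7, 3.9) to (5.7, 4.0), a distance of √(2.0² + 0.1²) ≈ 2.0.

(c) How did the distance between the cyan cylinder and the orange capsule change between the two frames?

+1.4

They were about 7.2 units apart before and 8.6 after — 1.4 units further apart.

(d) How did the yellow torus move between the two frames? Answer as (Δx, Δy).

(-2.8, 0.4)

The yellow torus was at about (6.4, 1.5) and moved to about (3.6, 1.9).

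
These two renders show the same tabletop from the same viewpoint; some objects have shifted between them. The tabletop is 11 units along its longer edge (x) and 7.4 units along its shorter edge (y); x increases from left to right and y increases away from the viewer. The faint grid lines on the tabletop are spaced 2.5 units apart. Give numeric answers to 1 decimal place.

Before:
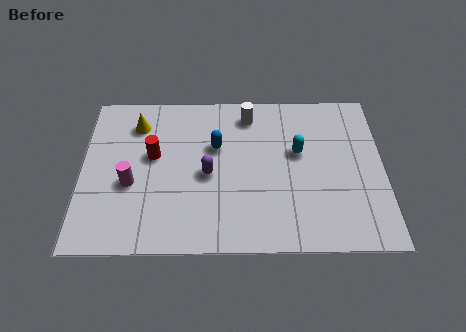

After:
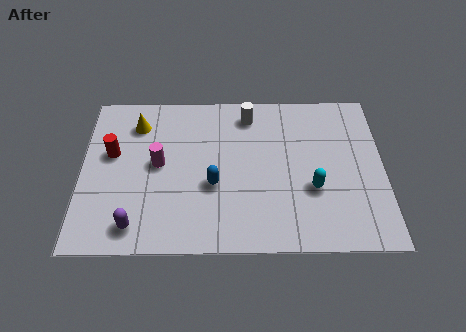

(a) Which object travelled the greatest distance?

the purple capsule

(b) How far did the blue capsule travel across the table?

1.8

The blue capsule moved from about (4.9, 4.7) to (4.8, 2.9), a distance of √(0.1² + 1.8²) ≈ 1.8.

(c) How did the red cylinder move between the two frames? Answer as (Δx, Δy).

(-1.5, 0.1)

From the two frames, the red cylinder sits at roughly (2.6, 4.3) before and (1.1, 4.4) after.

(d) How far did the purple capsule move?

3.5

The purple capsule was near (4.6, 3.4) before and (2.0, 1.1) after, so it travelled √(2.6² + 2.3²) ≈ 3.5 units.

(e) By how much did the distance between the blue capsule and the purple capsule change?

+2.0

Before: roughly 1.3 units apart; after: 3.3. That's 2.0 units further apart.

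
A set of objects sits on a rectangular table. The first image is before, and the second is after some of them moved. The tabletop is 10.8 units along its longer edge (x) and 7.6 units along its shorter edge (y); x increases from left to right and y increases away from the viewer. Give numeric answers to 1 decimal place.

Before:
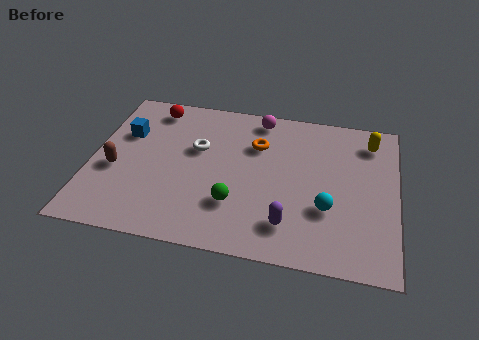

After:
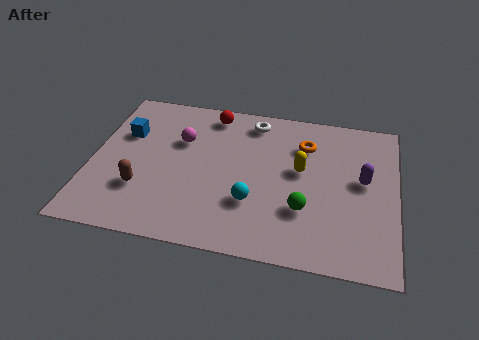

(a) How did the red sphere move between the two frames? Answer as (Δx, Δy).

(2.1, 0.1)

The red sphere started near (2.0, 6.5) and ended near (4.1, 6.6).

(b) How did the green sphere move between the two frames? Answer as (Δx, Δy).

(2.4, 0.2)

The green sphere started near (5.2, 2.2) and ended near (7.6, 2.4).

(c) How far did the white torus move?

2.6

The white torus was near (3.7, 4.7) before and (5.6, 6.5) after, so it travelled √(1.9² + 1.8²) ≈ 2.6 units.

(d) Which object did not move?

the blue cube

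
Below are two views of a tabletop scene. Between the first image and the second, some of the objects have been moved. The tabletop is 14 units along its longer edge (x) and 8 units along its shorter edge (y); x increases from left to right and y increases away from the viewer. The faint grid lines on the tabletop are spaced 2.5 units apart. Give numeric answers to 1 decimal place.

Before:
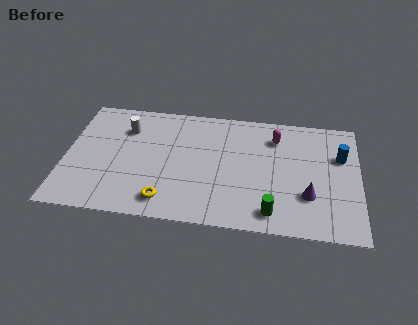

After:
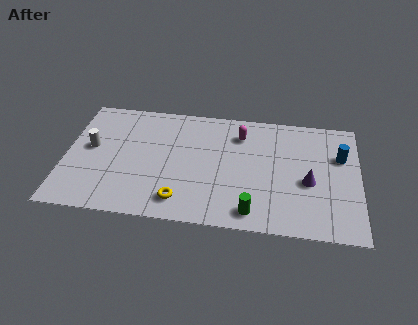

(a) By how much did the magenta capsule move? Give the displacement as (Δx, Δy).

(-1.7, 0.0)

The magenta capsule was at about (10.0, 6.2) and moved to about (8.3, 6.2).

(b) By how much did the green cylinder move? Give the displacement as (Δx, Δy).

(-0.9, -0.1)

From the two frames, the green cylinder sits at roughly (9.9, 1.2) before and (9.0, 1.1) after.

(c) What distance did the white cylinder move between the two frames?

2.2

From (2.8, 5.9) to (1.2, 4.4), the white cylinder covered √(1.6² + 1.5²) ≈ 2.2 units.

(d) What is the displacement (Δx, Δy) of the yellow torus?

(0.7, 0.1)

From the two frames, the yellow torus sits at roughly (4.9, 1.3) before and (5.6, 1.4) after.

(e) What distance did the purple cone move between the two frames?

0.9

The purple cone moved from about (11.6, 2.5) to (11.6, 3.4), a distance of √(0.0² + 0.9²) ≈ 0.9.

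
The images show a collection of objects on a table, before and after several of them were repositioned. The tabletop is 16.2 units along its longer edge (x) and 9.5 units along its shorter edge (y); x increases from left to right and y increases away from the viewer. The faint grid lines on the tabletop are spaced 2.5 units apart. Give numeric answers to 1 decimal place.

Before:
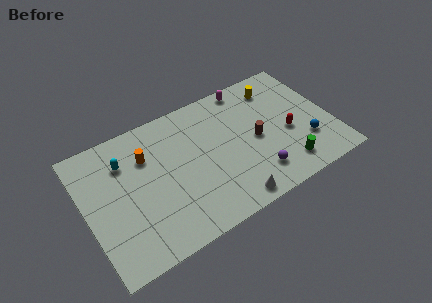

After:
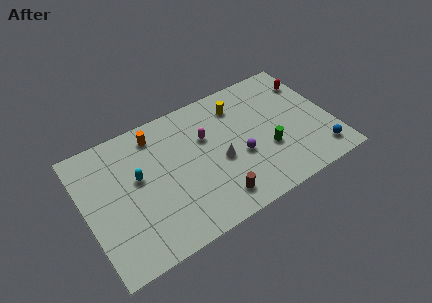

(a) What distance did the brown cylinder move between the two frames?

4.3

The brown cylinder was near (11.2, 4.5) before and (8.0, 1.6) after, so it travelled √(3.2² + 2.9²) ≈ 4.3 units.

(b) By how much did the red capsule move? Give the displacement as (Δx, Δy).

(2.0, 3.2)

The red capsule started near (13.3, 4.0) and ended near (15.3, 7.2).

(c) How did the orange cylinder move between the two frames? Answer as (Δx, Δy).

(0.8, 1.3)

The orange cylinder started near (4.2, 6.7) and ended near (5.0, 8.0).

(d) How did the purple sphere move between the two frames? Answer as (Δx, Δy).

(-0.8, 1.8)

The purple sphere was at about (10.8, 2.0) and moved to about (10.0, 3.8).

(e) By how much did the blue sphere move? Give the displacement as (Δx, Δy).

(0.7, -1.2)

The blue sphere started near (14.3, 2.8) and ended near (15.0, 1.6).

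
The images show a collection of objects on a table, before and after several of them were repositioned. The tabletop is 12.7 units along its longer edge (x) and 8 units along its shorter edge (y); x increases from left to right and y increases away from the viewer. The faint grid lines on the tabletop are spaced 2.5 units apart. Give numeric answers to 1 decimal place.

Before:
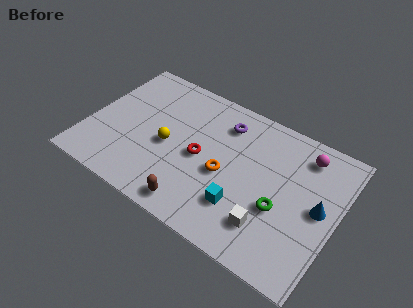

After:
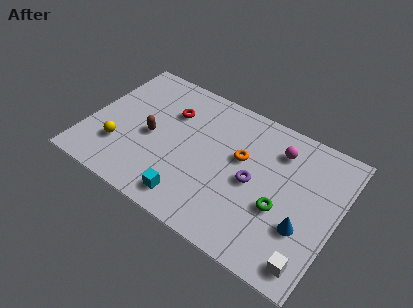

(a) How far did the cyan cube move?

2.7

The cyan cube was near (8.2, 2.2) before and (5.7, 1.2) after, so it travelled √(2.5² + 1.0²) ≈ 2.7 units.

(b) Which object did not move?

the green torus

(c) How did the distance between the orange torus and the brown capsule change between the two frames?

+1.9

They were about 2.7 units apart before and 4.6 after — 1.9 units further apart.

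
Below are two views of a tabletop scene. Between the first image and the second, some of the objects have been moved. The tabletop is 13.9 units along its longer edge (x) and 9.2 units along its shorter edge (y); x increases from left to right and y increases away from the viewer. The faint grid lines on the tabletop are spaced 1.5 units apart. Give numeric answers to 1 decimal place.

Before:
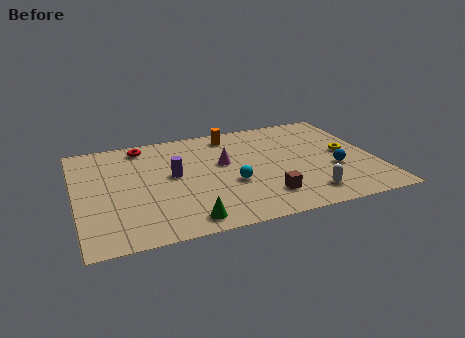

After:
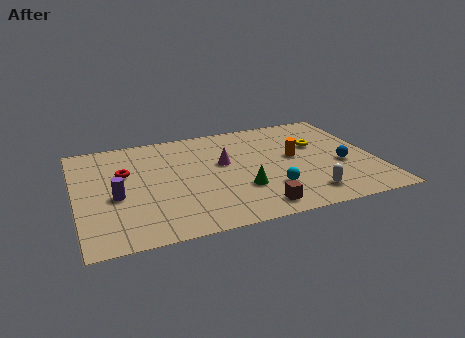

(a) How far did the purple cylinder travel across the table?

2.9

The purple cylinder moved from about (4.5, 5.0) to (1.8, 3.9), a distance of √(2.7² + 1.1²) ≈ 2.9.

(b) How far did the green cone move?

3.2

The green cone was near (4.8, 1.1) before and (7.5, 2.9) after, so it travelled √(2.7² + 1.8²) ≈ 3.2 units.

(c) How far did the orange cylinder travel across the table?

4.0

The orange cylinder moved from about (7.5, 7.9) to (10.2, 5.0), a distance of √(2.7² + 2.9²) ≈ 4.0.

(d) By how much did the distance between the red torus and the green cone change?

-1.1

Before: roughly 7.1 units apart; after: 6.0. That's 1.1 units closer together.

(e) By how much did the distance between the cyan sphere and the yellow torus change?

-1.4

The distance was about 5.6 in the first image and 4.2 in the second, so they moved 1.4 units closer together.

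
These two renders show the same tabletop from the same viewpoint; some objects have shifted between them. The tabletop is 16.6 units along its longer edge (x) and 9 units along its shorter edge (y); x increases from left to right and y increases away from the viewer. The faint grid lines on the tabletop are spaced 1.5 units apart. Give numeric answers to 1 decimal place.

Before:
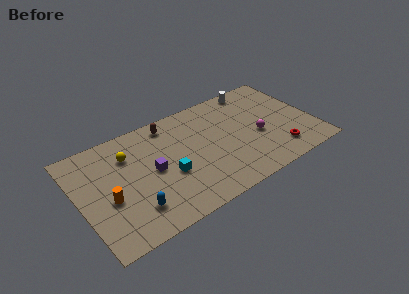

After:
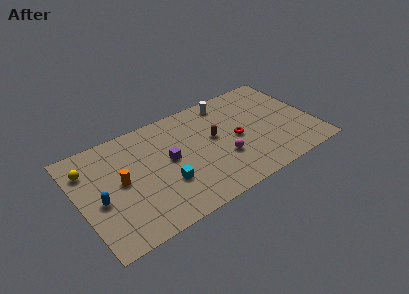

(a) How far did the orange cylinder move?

1.4

The orange cylinder was near (1.9, 3.7) before and (2.9, 4.7) after, so it travelled √(1.0² + 1.0²) ≈ 1.4 units.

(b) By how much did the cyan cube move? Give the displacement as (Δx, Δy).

(-0.3, -0.6)

From the two frames, the cyan cube sits at roughly (6.1, 3.6) before and (5.8, 3.0) after.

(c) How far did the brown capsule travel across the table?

3.9

From (6.8, 7.8) to (9.6, 5.1), the brown capsule covered √(2.8² + 2.7²) ≈ 3.9 units.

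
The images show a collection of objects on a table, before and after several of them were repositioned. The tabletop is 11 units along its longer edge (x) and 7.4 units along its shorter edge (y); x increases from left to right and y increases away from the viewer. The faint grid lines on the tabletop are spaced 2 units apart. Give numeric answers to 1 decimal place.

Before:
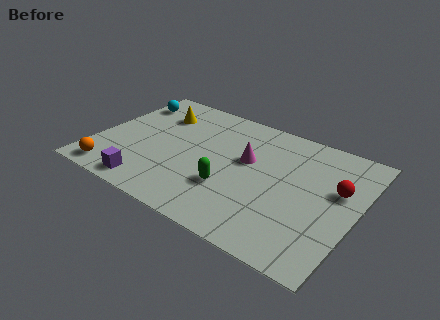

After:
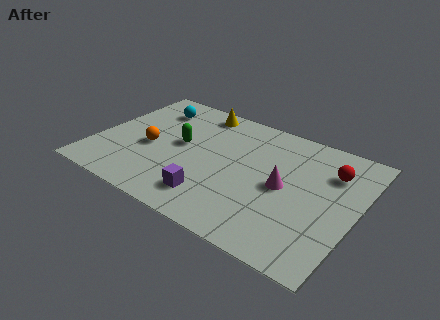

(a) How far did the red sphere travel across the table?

1.0

The red sphere was near (10.1, 4.5) before and (9.7, 5.4) after, so it travelled √(0.4² + 0.9²) ≈ 1.0 units.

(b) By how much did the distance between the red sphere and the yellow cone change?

-2.0

They were about 8.0 units apart before and 6.0 after — 2.0 units closer together.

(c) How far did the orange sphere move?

2.6

The orange sphere moved from about (1.1, 0.9) to (2.3, 3.2), a distance of √(1.2² + 2.3²) ≈ 2.6.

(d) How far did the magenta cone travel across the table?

1.9

The magenta cone was near (6.3, 4.4) before and (8.0, 3.6) after, so it travelled √(1.7² + 0.8²) ≈ 1.9 units.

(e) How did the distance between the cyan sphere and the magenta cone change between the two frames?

+0.8

Before: roughly 5.7 units apart; after: 6.5. That's 0.8 units further apart.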